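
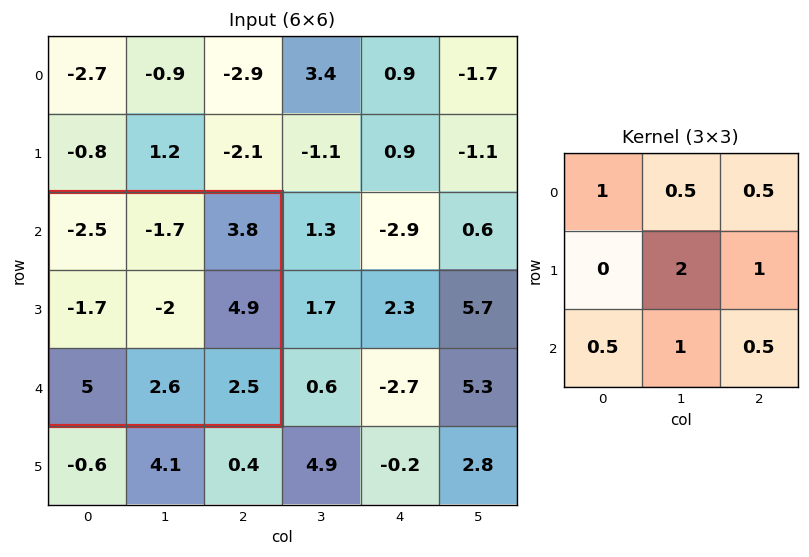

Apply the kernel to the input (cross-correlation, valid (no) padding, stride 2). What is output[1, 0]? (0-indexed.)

5.8

The receptive field on the input at this output position is [-2.5 -1.7 3.8 / -1.7 -2 4.9 / 5 2.6 2.5]. Elementwise product with the kernel and sum: -2.5·1 + -1.7·0.5 + 3.8·0.5 + -2·2 + 4.9·1 + 5·0.5 + 2.6·1 + 2.5·0.5.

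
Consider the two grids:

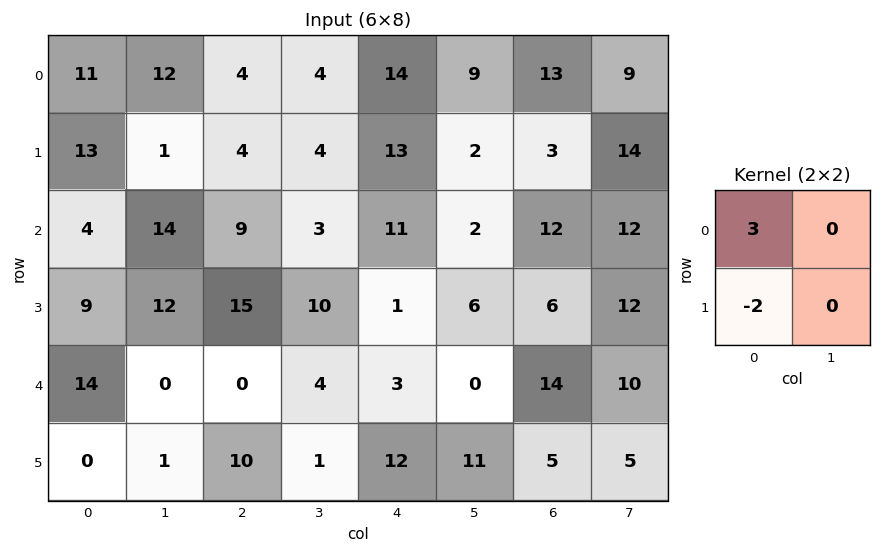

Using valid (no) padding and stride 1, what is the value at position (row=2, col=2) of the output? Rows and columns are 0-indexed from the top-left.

-3

The receptive field on the input at this output position is [9 3 / 15 10]. Elementwise product with the kernel and sum: 9·3 + 15·-2.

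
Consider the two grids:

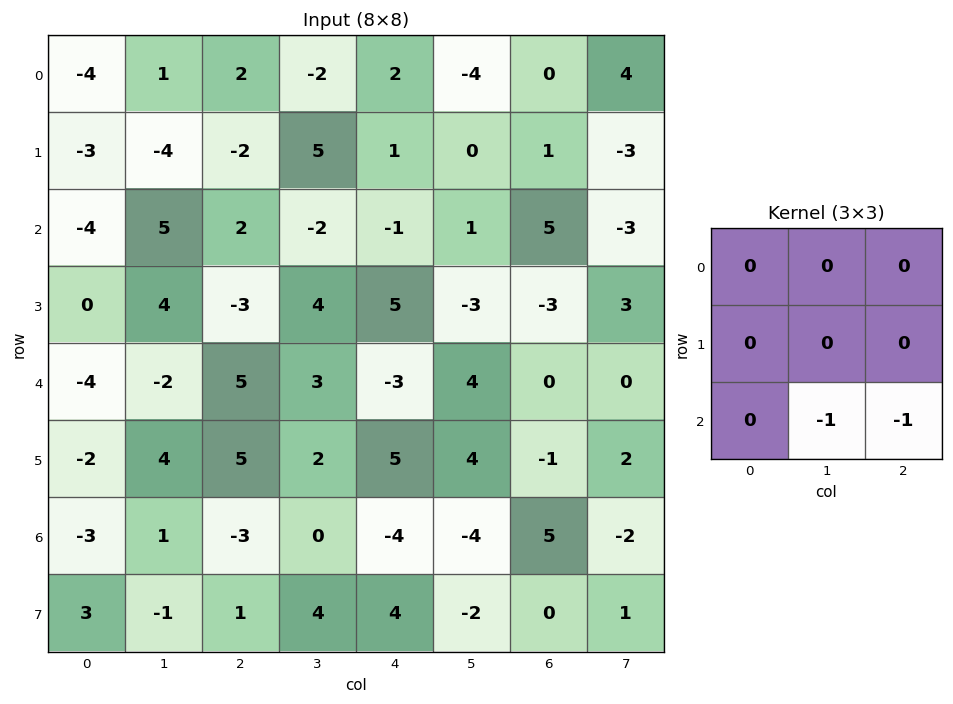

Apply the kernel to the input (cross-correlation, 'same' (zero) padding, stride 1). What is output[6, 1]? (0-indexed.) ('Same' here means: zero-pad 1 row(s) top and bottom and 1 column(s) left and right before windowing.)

The receptive field on the zero-padded input at this output position is [-2 4 5 / -3 1 -3 / 3 -1 1]. Elementwise product with the kernel and sum: -1·-1 + 1·-1.

0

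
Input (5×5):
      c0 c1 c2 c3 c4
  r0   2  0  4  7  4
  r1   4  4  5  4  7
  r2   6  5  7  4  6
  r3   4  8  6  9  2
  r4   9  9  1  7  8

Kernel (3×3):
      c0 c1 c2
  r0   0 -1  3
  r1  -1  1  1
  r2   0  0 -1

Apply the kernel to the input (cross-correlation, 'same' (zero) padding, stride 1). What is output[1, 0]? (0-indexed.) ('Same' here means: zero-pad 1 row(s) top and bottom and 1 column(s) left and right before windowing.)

1

The receptive field on the zero-padded input at this output position is [0 2 0 / 0 4 4 / 0 6 5]. Elementwise product with the kernel and sum: 2·-1 + 0·3 + 0·-1 + 4·1 + 4·1 + 5·-1.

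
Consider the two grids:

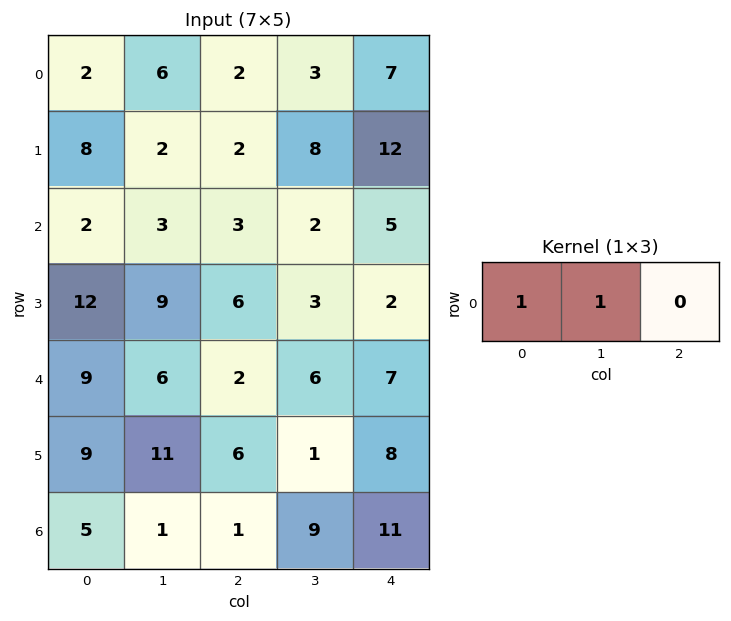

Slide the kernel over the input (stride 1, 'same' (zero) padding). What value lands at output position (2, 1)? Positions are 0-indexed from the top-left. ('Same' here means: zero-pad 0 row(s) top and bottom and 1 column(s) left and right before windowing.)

5

The receptive field on the zero-padded input at this output position is [2 3 3]. Elementwise product with the kernel and sum: 2·1 + 3·1.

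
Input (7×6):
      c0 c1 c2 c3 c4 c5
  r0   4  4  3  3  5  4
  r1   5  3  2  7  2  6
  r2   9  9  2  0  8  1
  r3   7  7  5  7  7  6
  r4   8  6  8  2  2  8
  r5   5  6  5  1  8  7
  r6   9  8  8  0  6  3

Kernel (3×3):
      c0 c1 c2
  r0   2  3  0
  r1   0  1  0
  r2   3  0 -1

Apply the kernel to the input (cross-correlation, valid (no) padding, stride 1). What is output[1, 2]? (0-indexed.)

33

The receptive field on the input at this output position is [2 7 2 / 2 0 8 / 5 7 7]. Elementwise product with the kernel and sum: 2·2 + 7·3 + 0·1 + 5·3 + 7·-1.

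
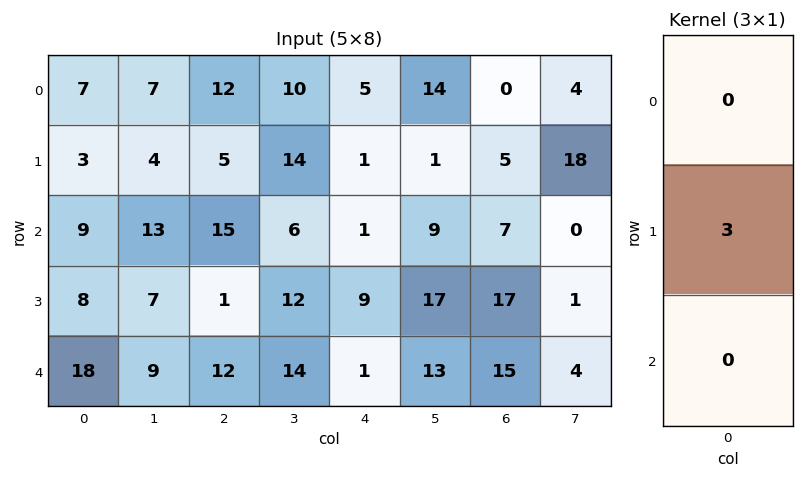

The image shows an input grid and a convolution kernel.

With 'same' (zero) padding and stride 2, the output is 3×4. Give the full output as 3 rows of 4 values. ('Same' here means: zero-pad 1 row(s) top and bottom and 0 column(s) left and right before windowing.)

21 36 15 0
27 45 3 21
54 36 3 45

Output[0,0]: The receptive field on the zero-padded input at this output position is [0 / 7 / 3]. Elementwise product with the kernel and sum: 7·3.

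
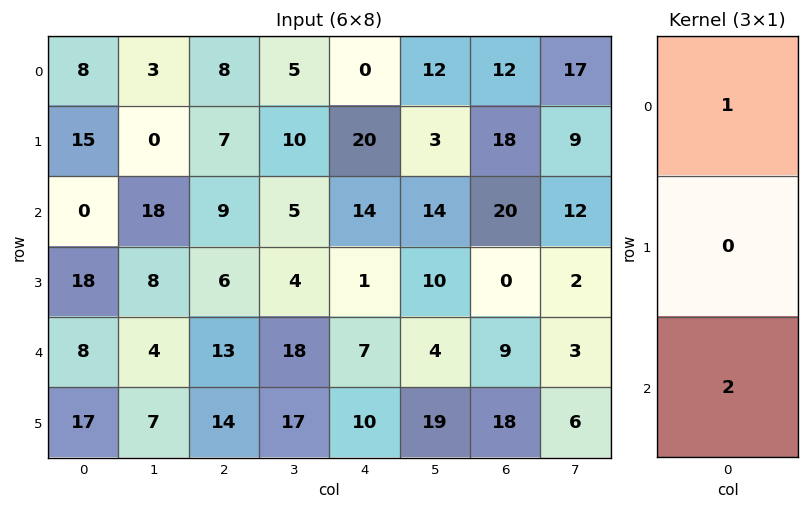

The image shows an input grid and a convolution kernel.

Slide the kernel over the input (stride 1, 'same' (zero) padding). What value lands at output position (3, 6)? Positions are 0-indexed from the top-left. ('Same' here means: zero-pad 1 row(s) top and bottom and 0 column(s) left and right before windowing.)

38

The receptive field on the zero-padded input at this output position is [20 / 0 / 9]. Elementwise product with the kernel and sum: 20·1 + 9·2.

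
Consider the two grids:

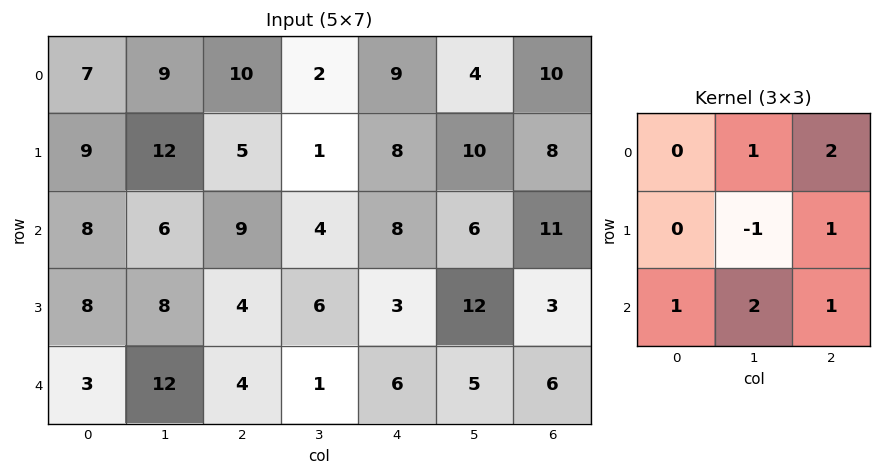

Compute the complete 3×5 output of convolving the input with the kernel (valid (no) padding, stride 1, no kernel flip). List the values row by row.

Output[0,0]: The receptive field on the input at this output position is [7 9 10 / 9 12 5 / 8 6 9]. Elementwise product with the kernel and sum: 9·1 + 10·2 + 12·-1 + 5·1 + 8·1 + 6·2 + 9·1.

51 38 52 45 53
53 24 40 50 61
51 40 29 47 41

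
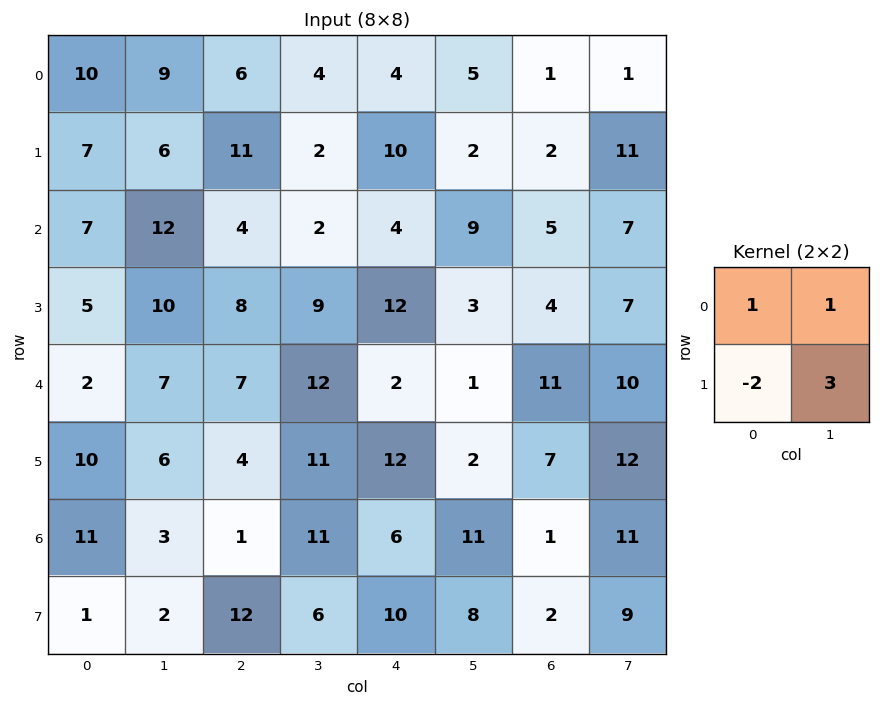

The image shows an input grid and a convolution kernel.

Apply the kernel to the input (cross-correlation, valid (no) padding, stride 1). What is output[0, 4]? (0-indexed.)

-5

The receptive field on the input at this output position is [4 5 / 10 2]. Elementwise product with the kernel and sum: 4·1 + 5·1 + 10·-2 + 2·3.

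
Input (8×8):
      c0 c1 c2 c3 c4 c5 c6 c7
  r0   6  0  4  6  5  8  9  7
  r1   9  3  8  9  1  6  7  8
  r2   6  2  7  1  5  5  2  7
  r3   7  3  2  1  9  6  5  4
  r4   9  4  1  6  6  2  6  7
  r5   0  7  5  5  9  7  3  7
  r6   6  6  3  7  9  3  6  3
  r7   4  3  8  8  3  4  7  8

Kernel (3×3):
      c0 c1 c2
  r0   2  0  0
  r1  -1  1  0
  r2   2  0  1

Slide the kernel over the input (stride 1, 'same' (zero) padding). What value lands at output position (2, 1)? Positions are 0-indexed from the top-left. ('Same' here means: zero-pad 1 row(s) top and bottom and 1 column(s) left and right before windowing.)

The receptive field on the zero-padded input at this output position is [9 3 8 / 6 2 7 / 7 3 2]. Elementwise product with the kernel and sum: 9·2 + 6·-1 + 2·1 + 7·2 + 2·1.

30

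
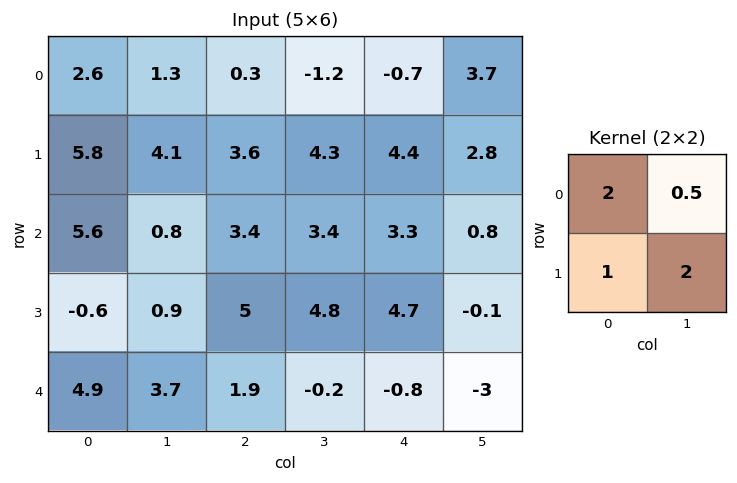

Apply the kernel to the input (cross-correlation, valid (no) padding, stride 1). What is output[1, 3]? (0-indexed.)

The receptive field on the input at this output position is [4.3 4.4 / 3.4 3.3]. Elementwise product with the kernel and sum: 4.3·2 + 4.4·0.5 + 3.4·1 + 3.3·2.

20.8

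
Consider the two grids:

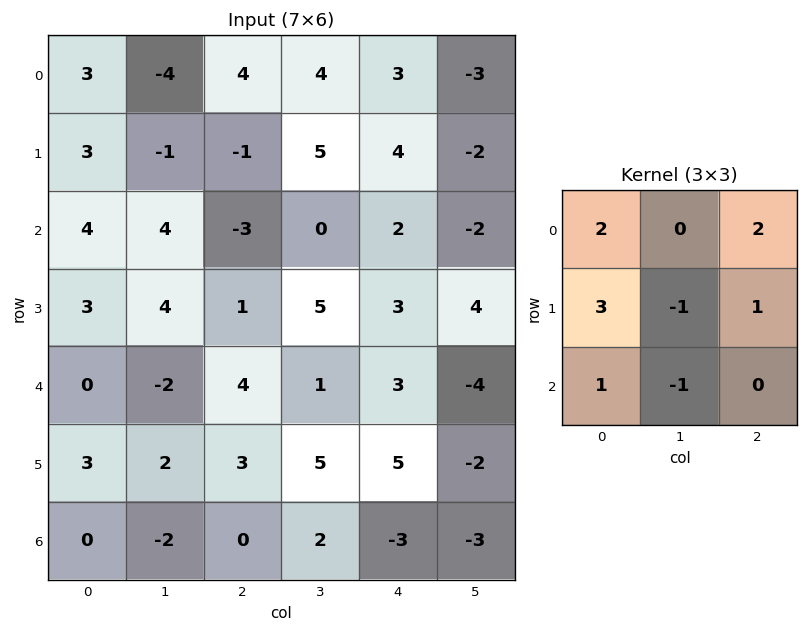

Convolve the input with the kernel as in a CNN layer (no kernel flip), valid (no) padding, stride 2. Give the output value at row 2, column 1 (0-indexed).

The receptive field on the input at this output position is [4 1 3 / 3 5 5 / 0 2 -3]. Elementwise product with the kernel and sum: 4·2 + 3·2 + 3·3 + 5·-1 + 5·1 + 0·1 + 2·-1.

21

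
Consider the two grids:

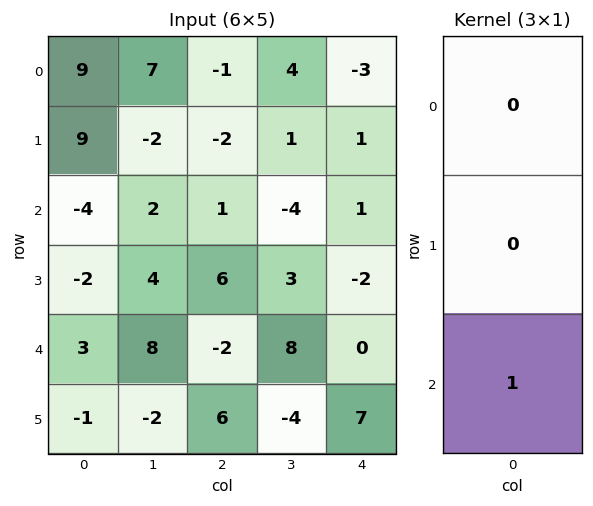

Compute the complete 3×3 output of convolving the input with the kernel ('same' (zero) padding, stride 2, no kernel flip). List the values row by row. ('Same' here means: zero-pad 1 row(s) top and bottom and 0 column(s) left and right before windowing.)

9 -2 1
-2 6 -2
-1 6 7

Output[0,0]: The receptive field on the zero-padded input at this output position is [0 / 9 / 9]. Elementwise product with the kernel and sum: 9·1.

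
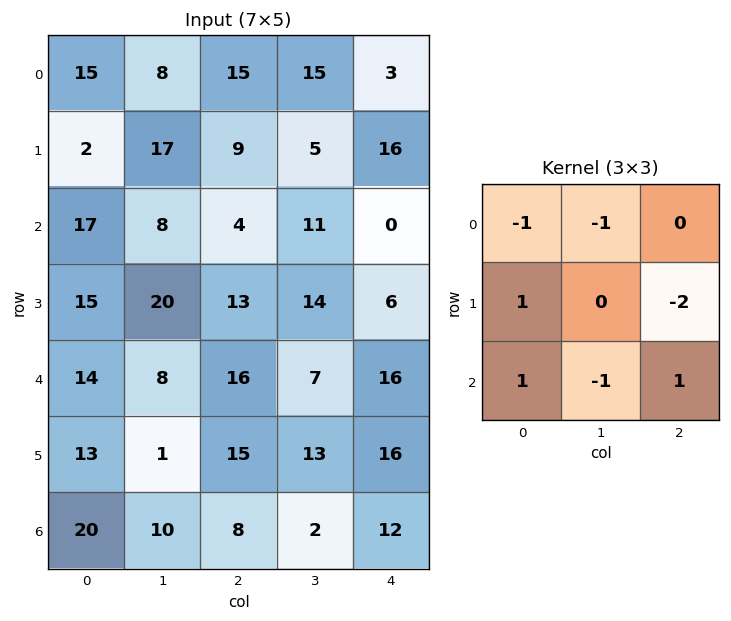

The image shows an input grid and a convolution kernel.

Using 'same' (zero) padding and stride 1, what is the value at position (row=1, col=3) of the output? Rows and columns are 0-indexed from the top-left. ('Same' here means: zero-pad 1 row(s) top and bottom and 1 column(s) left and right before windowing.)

-60

The receptive field on the zero-padded input at this output position is [15 15 3 / 9 5 16 / 4 11 0]. Elementwise product with the kernel and sum: 15·-1 + 15·-1 + 9·1 + 16·-2 + 4·1 + 11·-1 + 0·1.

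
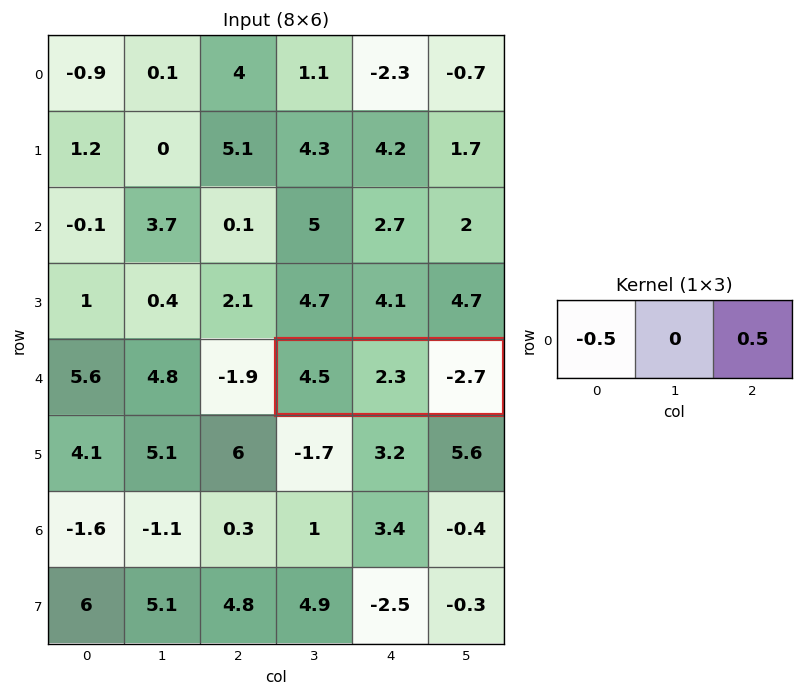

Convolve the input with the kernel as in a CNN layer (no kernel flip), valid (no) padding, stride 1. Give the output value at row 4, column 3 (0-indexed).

The receptive field on the input at this output position is [4.5 2.3 -2.7]. Elementwise product with the kernel and sum: 4.5·-0.5 + -2.7·0.5.

-3.6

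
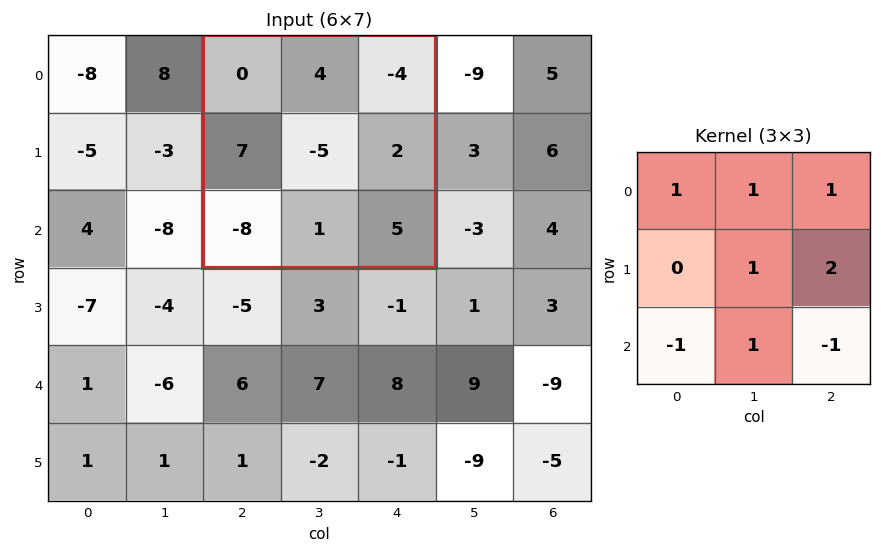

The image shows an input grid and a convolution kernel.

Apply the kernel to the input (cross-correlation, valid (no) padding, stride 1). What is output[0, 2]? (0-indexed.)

The receptive field on the input at this output position is [0 4 -4 / 7 -5 2 / -8 1 5]. Elementwise product with the kernel and sum: 0·1 + 4·1 + -4·1 + -5·1 + 2·2 + -8·-1 + 1·1 + 5·-1.

3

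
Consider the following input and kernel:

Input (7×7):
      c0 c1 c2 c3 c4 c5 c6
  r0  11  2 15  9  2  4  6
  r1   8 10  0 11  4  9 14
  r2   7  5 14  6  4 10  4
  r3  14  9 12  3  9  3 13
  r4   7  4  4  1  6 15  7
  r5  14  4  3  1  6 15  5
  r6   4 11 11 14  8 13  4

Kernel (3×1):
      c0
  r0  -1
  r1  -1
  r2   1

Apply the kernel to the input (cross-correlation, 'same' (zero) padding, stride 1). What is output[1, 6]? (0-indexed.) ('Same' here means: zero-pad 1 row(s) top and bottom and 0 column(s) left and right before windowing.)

The receptive field on the zero-padded input at this output position is [6 / 14 / 4]. Elementwise product with the kernel and sum: 6·-1 + 14·-1 + 4·1.

-16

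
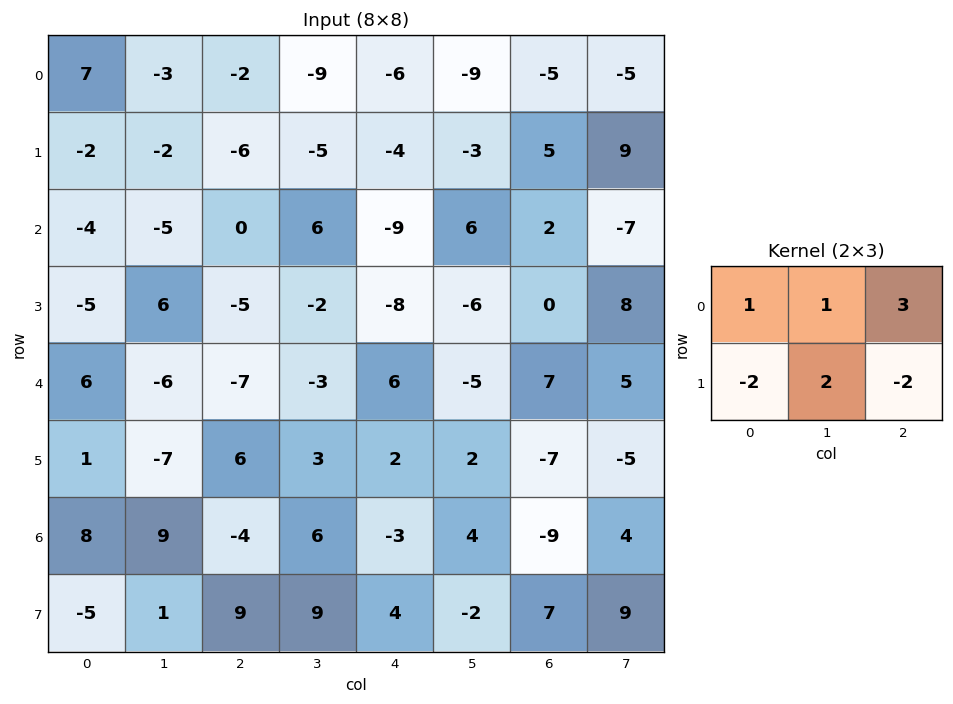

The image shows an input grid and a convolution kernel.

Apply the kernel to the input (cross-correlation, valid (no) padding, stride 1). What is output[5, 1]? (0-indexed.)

-30

The receptive field on the input at this output position is [-7 6 3 / 9 -4 6]. Elementwise product with the kernel and sum: -7·1 + 6·1 + 3·3 + 9·-2 + -4·2 + 6·-2.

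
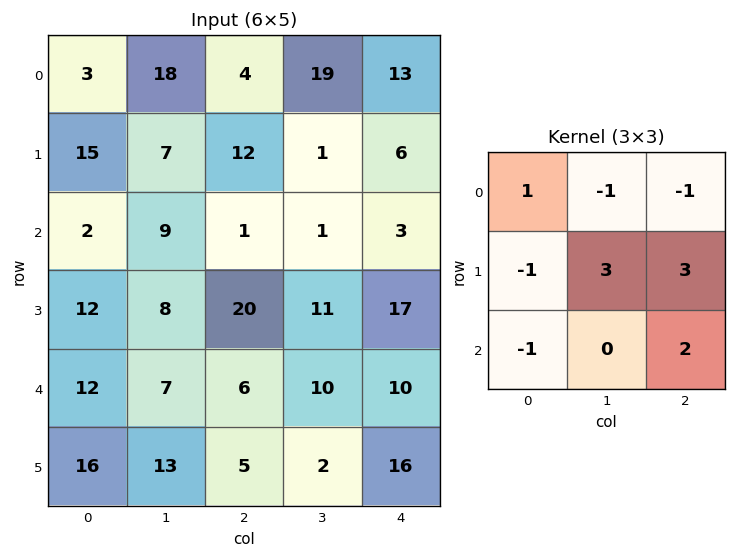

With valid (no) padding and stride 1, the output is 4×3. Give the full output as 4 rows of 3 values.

23 20 -14
52 5 30
64 105 75
5 9 73

Output[0,0]: The receptive field on the input at this output position is [3 18 4 / 15 7 12 / 2 9 1]. Elementwise product with the kernel and sum: 3·1 + 18·-1 + 4·-1 + 15·-1 + 7·3 + 12·3 + 2·-1 + 1·2.
Output[0,1]: The receptive field on the input at this output position is [18 4 19 / 7 12 1 / 9 1 1]. Elementwise product with the kernel and sum: 18·1 + 4·-1 + 19·-1 + 7·-1 + 12·3 + 1·3 + 9·-1 + 1·2.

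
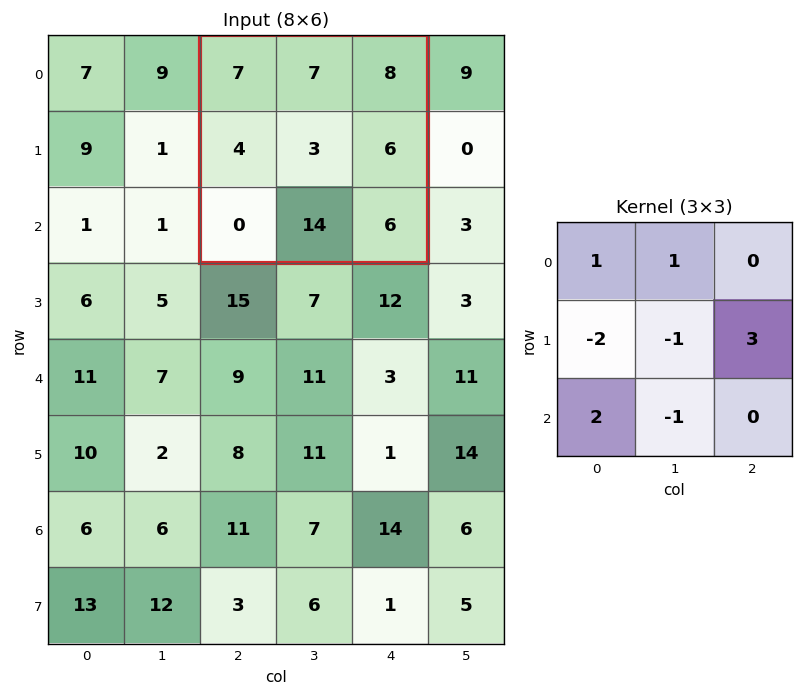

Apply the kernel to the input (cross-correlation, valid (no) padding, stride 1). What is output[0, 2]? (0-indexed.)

The receptive field on the input at this output position is [7 7 8 / 4 3 6 / 0 14 6]. Elementwise product with the kernel and sum: 7·1 + 7·1 + 4·-2 + 3·-1 + 6·3 + 0·2 + 14·-1.

7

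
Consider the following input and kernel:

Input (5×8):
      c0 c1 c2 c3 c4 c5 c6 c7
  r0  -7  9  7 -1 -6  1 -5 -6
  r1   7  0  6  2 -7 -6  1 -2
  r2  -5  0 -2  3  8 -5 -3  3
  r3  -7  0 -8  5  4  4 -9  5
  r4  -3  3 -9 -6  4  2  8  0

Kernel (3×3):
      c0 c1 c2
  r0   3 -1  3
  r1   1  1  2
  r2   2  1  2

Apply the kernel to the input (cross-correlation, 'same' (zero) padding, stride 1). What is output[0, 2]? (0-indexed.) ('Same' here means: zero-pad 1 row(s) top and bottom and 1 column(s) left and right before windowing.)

24

The receptive field on the zero-padded input at this output position is [0 0 0 / 9 7 -1 / 0 6 2]. Elementwise product with the kernel and sum: 0·3 + 0·-1 + 0·3 + 9·1 + 7·1 + -1·2 + 0·2 + 6·1 + 2·2.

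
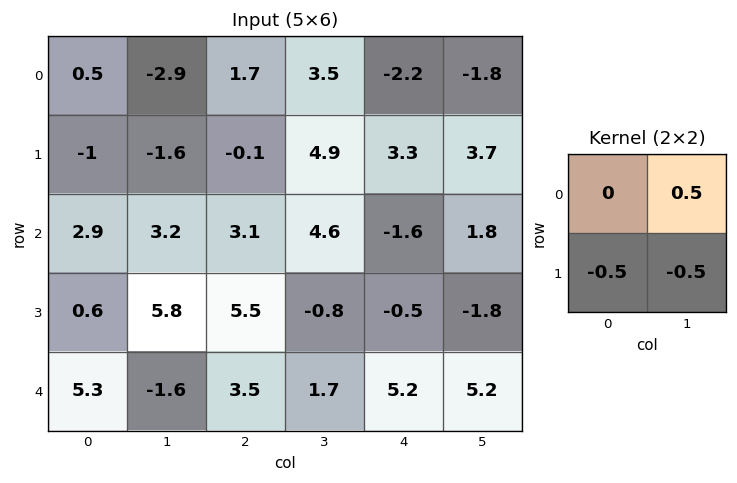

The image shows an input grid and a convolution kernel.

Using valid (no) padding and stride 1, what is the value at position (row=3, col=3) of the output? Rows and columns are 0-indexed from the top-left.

-3.7

The receptive field on the input at this output position is [-0.8 -0.5 / 1.7 5.2]. Elementwise product with the kernel and sum: -0.5·0.5 + 1.7·-0.5 + 5.2·-0.5.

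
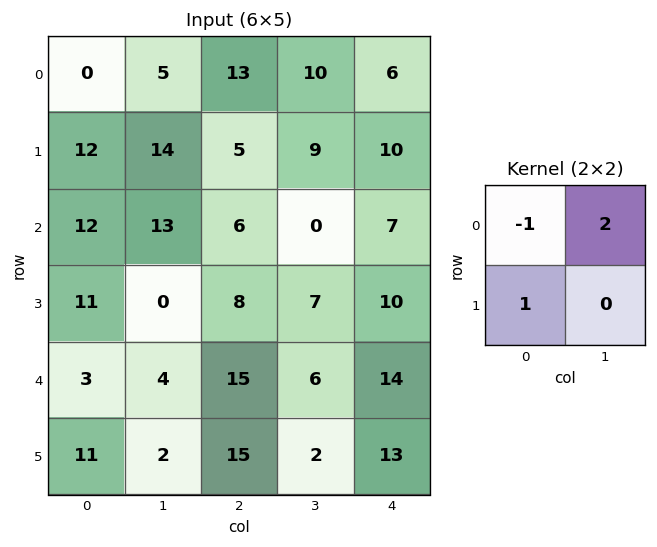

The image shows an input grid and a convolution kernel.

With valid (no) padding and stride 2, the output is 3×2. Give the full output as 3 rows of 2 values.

Output[0,0]: The receptive field on the input at this output position is [0 5 / 12 14]. Elementwise product with the kernel and sum: 0·-1 + 5·2 + 12·1.
Output[0,1]: The receptive field on the input at this output position is [13 10 / 5 9]. Elementwise product with the kernel and sum: 13·-1 + 10·2 + 5·1.

22 12
25 2
16 12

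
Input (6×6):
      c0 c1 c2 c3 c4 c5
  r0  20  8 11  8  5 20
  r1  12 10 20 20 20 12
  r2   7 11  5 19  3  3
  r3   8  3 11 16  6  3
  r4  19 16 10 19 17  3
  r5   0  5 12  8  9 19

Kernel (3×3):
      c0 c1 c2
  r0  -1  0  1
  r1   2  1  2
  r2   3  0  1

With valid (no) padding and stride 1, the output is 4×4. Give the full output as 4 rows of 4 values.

91 132 112 156
78 100 74 90
106 124 95 88
89 116 113 91

Output[0,0]: The receptive field on the input at this output position is [20 8 11 / 12 10 20 / 7 11 5]. Elementwise product with the kernel and sum: 20·-1 + 11·1 + 12·2 + 10·1 + 20·2 + 7·3 + 5·1.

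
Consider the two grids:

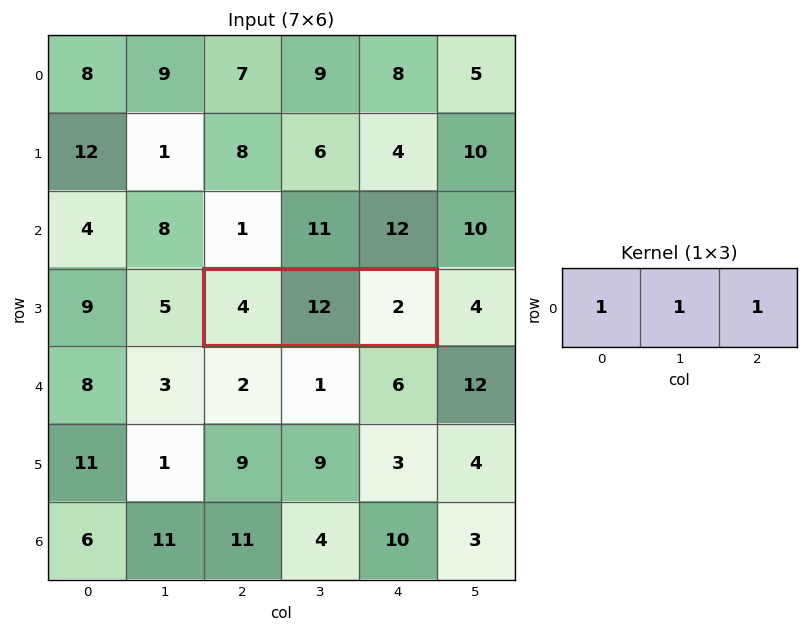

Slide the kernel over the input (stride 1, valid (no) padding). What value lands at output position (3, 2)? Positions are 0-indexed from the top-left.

The receptive field on the input at this output position is [4 12 2]. Elementwise product with the kernel and sum: 4·1 + 12·1 + 2·1.

18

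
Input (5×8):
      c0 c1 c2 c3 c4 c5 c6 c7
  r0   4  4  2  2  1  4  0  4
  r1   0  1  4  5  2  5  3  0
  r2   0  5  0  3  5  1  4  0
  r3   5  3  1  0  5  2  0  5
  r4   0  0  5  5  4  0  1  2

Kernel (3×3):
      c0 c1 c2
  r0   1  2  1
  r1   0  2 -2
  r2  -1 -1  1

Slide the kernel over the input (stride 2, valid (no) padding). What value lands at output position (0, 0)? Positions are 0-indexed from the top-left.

The receptive field on the input at this output position is [4 4 2 / 0 1 4 / 0 5 0]. Elementwise product with the kernel and sum: 4·1 + 4·2 + 2·1 + 1·2 + 4·-2 + 0·-1 + 5·-1 + 0·1.

3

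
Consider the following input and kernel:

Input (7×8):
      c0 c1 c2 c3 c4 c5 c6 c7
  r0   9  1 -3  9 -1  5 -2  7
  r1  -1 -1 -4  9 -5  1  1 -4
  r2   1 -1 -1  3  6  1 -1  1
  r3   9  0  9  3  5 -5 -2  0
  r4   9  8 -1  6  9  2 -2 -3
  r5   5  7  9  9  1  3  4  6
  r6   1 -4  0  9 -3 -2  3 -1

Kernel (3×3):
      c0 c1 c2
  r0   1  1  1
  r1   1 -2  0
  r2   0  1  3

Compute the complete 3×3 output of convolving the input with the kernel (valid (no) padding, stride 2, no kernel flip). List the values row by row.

Output[0,0]: The receptive field on the input at this output position is [9 1 -3 / -1 -1 -4 / 1 -1 -1]. Elementwise product with the kernel and sum: 9·1 + 1·1 + -3·1 + -1·1 + -1·-2 + -1·1 + -1·3.

4 4 -7
13 44 17
3 5 11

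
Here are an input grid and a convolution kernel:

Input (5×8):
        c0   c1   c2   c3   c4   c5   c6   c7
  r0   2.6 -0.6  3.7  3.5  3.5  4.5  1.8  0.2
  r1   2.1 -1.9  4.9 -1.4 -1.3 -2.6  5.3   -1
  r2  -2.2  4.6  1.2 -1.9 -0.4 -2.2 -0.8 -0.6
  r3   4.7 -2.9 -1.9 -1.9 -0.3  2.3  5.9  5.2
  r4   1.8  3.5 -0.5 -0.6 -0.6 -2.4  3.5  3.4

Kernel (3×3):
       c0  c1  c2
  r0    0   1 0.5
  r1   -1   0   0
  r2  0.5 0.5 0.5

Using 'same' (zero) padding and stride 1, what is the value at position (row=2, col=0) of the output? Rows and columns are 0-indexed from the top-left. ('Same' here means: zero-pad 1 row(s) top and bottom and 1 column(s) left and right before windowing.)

The receptive field on the zero-padded input at this output position is [0 2.1 -1.9 / 0 -2.2 4.6 / 0 4.7 -2.9]. Elementwise product with the kernel and sum: 2.1·1 + -1.9·0.5 + 0·-1 + 0·0.5 + 4.7·0.5 + -2.9·0.5.

2.05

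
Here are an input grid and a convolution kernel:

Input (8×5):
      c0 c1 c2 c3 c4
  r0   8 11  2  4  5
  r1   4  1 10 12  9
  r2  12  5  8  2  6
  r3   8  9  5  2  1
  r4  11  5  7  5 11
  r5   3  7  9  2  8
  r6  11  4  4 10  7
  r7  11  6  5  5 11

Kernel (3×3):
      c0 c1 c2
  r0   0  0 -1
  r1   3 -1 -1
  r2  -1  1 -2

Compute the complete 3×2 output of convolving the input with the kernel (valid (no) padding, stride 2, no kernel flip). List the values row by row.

Output[0,0]: The receptive field on the input at this output position is [8 11 2 / 4 1 10 / 12 5 8]. Elementwise product with the kernel and sum: 2·-1 + 4·3 + 1·-1 + 10·-1 + 12·-1 + 5·1 + 8·-2.
Output[0,1]: The receptive field on the input at this output position is [2 4 5 / 10 12 9 / 8 2 6]. Elementwise product with the kernel and sum: 5·-1 + 10·3 + 12·-1 + 9·-1 + 8·-1 + 2·1 + 6·-2.

-24 -14
-18 -18
-29 -2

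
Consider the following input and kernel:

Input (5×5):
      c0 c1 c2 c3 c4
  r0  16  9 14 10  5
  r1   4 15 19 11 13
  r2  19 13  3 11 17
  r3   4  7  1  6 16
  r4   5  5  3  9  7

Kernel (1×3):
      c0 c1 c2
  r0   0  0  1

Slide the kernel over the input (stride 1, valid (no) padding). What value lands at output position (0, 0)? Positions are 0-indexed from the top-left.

The receptive field on the input at this output position is [16 9 14]. Elementwise product with the kernel and sum: 14·1.

14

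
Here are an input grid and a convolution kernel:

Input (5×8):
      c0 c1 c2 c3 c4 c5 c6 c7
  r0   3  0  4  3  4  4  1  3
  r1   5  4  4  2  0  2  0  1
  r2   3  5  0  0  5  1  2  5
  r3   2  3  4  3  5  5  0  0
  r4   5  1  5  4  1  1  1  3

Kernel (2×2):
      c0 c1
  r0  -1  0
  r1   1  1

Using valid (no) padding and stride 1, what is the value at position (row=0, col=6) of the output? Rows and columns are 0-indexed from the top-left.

0

The receptive field on the input at this output position is [1 3 / 0 1]. Elementwise product with the kernel and sum: 1·-1 + 0·1 + 1·1.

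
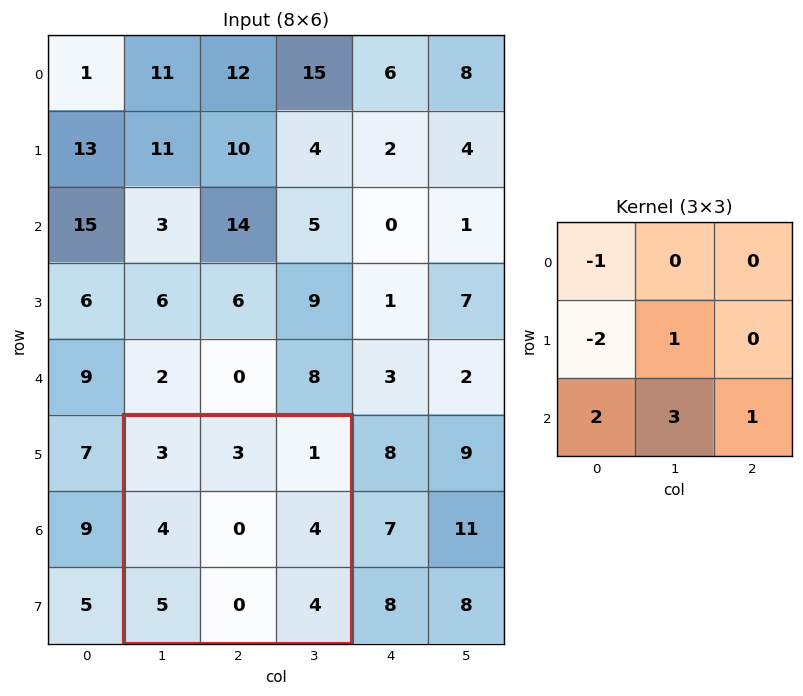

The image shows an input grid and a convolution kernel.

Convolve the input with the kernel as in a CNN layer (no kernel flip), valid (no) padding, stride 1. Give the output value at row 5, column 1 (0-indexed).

The receptive field on the input at this output position is [3 3 1 / 4 0 4 / 5 0 4]. Elementwise product with the kernel and sum: 3·-1 + 4·-2 + 0·1 + 5·2 + 0·3 + 4·1.

3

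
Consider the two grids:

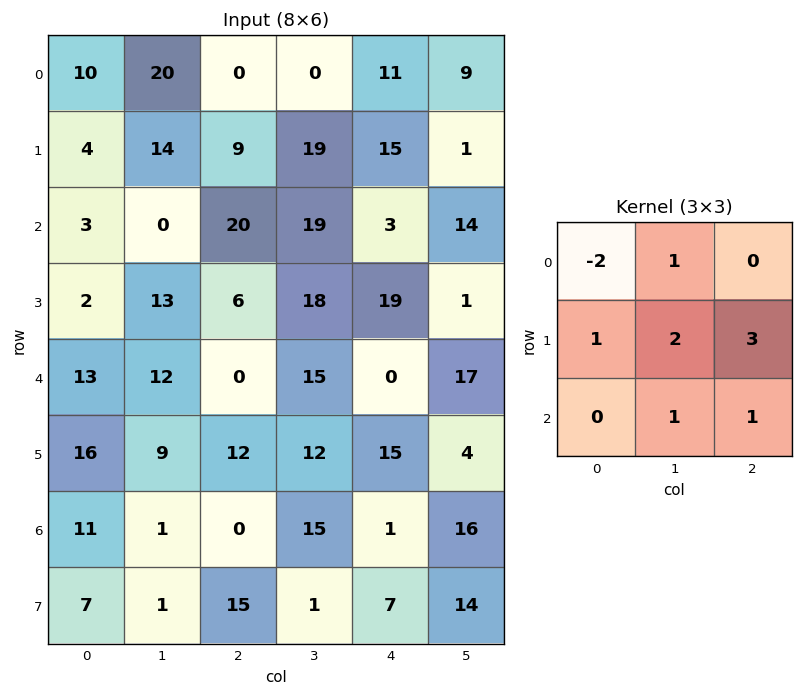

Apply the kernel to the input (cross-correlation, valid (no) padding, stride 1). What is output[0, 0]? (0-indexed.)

The receptive field on the input at this output position is [10 20 0 / 4 14 9 / 3 0 20]. Elementwise product with the kernel and sum: 10·-2 + 20·1 + 4·1 + 14·2 + 9·3 + 0·1 + 20·1.

79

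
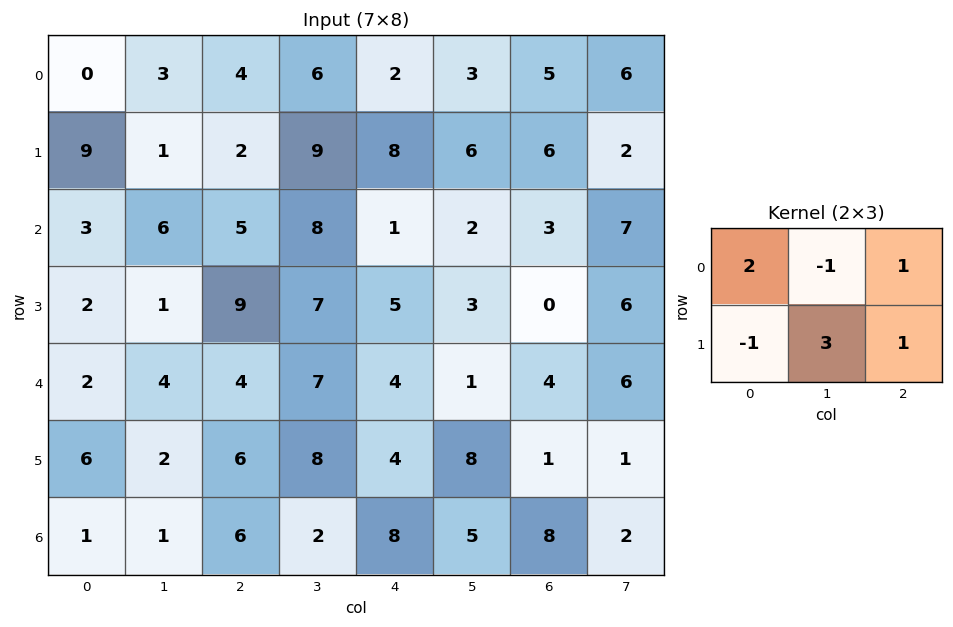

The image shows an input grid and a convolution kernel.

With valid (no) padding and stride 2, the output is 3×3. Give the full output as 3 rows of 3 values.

-3 37 22
15 20 7
10 27 32

Output[0,0]: The receptive field on the input at this output position is [0 3 4 / 9 1 2]. Elementwise product with the kernel and sum: 0·2 + 3·-1 + 4·1 + 9·-1 + 1·3 + 2·1.
Output[0,1]: The receptive field on the input at this output position is [4 6 2 / 2 9 8]. Elementwise product with the kernel and sum: 4·2 + 6·-1 + 2·1 + 2·-1 + 9·3 + 8·1.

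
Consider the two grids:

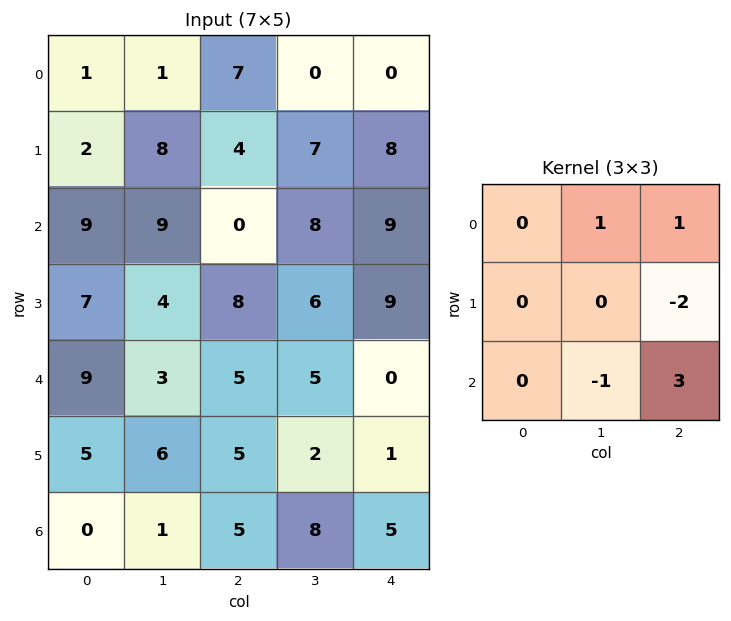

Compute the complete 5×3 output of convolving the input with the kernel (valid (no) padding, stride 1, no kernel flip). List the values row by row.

-9 17 3
32 5 18
5 6 -6
11 5 16
12 25 10

Output[0,0]: The receptive field on the input at this output position is [1 1 7 / 2 8 4 / 9 9 0]. Elementwise product with the kernel and sum: 1·1 + 7·1 + 4·-2 + 9·-1 + 0·3.
Output[0,1]: The receptive field on the input at this output position is [1 7 0 / 8 4 7 / 9 0 8]. Elementwise product with the kernel and sum: 7·1 + 0·1 + 7·-2 + 0·-1 + 8·3.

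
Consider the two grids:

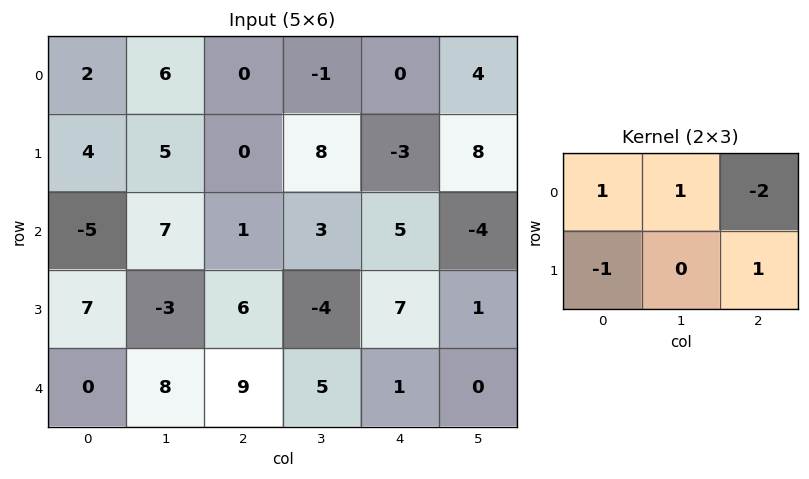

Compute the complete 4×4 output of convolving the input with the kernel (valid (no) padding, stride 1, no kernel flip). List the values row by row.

4 11 -4 -9
15 -15 18 -18
-1 1 -5 21
1 8 -20 -4

Output[0,0]: The receptive field on the input at this output position is [2 6 0 / 4 5 0]. Elementwise product with the kernel and sum: 2·1 + 6·1 + 0·-2 + 4·-1 + 0·1.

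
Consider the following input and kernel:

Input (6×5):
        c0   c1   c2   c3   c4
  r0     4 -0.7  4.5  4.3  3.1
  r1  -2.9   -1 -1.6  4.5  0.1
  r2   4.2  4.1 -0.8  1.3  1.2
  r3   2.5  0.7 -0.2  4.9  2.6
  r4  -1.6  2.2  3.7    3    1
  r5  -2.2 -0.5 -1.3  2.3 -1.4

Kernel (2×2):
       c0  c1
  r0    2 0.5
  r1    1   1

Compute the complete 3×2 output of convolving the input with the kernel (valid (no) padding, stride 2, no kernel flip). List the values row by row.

3.75 14.05
13.65 3.75
-4.8 9.9

Output[0,0]: The receptive field on the input at this output position is [4 -0.7 / -2.9 -1]. Elementwise product with the kernel and sum: 4·2 + -0.7·0.5 + -2.9·1 + -1·1.
Output[0,1]: The receptive field on the input at this output position is [4.5 4.3 / -1.6 4.5]. Elementwise product with the kernel and sum: 4.5·2 + 4.3·0.5 + -1.6·1 + 4.5·1.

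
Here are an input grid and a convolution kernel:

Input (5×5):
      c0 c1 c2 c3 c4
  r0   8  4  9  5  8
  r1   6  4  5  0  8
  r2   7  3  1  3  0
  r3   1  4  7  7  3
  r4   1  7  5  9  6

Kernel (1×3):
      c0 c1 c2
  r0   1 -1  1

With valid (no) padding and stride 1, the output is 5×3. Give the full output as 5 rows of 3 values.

Output[0,0]: The receptive field on the input at this output position is [8 4 9]. Elementwise product with the kernel and sum: 8·1 + 4·-1 + 9·1.

13 0 12
7 -1 13
5 5 -2
4 4 3
-1 11 2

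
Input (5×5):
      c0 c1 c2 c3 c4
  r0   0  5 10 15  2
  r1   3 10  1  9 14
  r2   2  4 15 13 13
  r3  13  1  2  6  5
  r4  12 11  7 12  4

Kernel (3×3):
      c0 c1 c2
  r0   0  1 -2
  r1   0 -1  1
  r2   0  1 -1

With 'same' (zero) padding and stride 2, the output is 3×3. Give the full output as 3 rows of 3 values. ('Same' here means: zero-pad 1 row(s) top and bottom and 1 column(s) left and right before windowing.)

Output[0,0]: The receptive field on the zero-padded input at this output position is [0 0 0 / 0 0 5 / 0 3 10]. Elementwise product with the kernel and sum: 0·1 + 0·-2 + 0·-1 + 5·1 + 3·1 + 10·-1.
Output[0,1]: The receptive field on the zero-padded input at this output position is [0 0 0 / 5 10 15 / 10 1 9]. Elementwise product with the kernel and sum: 0·1 + 0·-2 + 10·-1 + 15·1 + 1·1 + 9·-1.

-2 -3 12
-3 -23 6
10 -5 1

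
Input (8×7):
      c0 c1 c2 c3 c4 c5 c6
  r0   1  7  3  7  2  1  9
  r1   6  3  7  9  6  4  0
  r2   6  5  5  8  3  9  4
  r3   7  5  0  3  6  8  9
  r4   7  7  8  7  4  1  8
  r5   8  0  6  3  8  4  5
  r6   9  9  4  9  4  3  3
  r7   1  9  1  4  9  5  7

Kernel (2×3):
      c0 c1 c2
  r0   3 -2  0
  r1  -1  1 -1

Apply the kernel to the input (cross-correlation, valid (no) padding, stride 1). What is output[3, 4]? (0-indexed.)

-9

The receptive field on the input at this output position is [6 8 9 / 4 1 8]. Elementwise product with the kernel and sum: 6·3 + 8·-2 + 4·-1 + 1·1 + 8·-1.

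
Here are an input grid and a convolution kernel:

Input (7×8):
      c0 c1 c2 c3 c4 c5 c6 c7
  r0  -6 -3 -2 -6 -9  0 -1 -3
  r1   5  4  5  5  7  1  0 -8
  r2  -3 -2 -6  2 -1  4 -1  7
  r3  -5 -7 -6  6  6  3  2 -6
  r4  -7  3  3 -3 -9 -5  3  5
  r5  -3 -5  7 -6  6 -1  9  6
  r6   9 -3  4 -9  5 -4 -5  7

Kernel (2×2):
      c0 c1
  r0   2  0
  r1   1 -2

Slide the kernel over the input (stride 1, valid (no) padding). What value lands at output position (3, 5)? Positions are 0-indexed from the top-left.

The receptive field on the input at this output position is [3 2 / -5 3]. Elementwise product with the kernel and sum: 3·2 + -5·1 + 3·-2.

-5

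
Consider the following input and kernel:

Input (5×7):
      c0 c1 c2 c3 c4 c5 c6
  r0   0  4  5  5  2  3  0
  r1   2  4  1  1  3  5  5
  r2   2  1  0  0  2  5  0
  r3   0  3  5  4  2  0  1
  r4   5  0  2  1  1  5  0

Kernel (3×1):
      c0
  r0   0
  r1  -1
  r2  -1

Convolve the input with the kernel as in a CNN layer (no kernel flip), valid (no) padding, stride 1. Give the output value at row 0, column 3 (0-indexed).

The receptive field on the input at this output position is [5 / 1 / 0]. Elementwise product with the kernel and sum: 1·-1 + 0·-1.

-1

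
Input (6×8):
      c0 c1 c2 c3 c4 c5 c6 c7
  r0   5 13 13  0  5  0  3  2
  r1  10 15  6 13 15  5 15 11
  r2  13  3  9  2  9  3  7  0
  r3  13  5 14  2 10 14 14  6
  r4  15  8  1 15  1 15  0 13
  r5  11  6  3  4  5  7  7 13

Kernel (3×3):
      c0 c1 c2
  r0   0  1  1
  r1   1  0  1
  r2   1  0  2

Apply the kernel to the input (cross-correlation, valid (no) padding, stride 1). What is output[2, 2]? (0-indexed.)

The receptive field on the input at this output position is [9 2 9 / 14 2 10 / 1 15 1]. Elementwise product with the kernel and sum: 2·1 + 9·1 + 14·1 + 10·1 + 1·1 + 1·2.

38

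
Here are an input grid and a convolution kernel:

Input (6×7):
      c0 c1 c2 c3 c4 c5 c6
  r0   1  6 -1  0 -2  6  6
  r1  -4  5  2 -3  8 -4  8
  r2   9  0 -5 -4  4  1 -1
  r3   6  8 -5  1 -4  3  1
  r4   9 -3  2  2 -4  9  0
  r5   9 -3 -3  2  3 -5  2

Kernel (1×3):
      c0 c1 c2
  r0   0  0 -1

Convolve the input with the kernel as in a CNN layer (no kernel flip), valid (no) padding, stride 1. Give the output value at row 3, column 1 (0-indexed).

-1

The receptive field on the input at this output position is [8 -5 1]. Elementwise product with the kernel and sum: 1·-1.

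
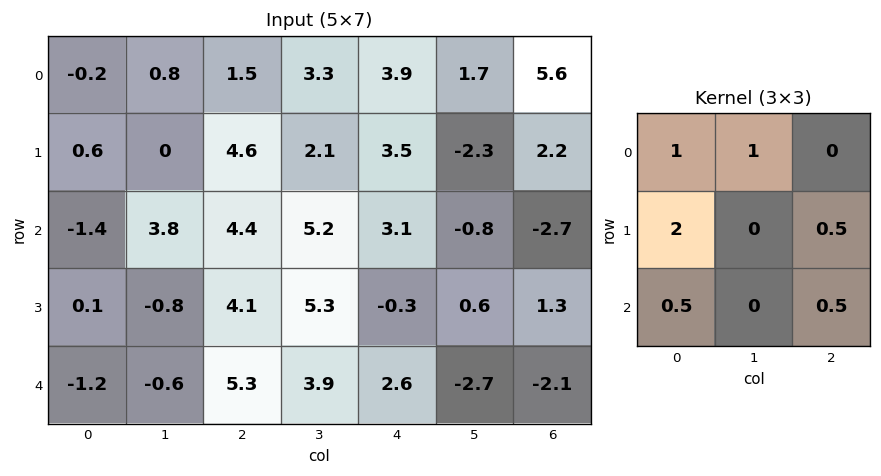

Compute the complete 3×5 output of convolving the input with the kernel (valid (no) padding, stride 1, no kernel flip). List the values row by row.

5.6 7.85 19.5 12.45 13.9
2.1 17.05 18.95 18.55 6.55
6.7 10.9 21.6 19.8 2.6

Output[0,0]: The receptive field on the input at this output position is [-0.2 0.8 1.5 / 0.6 0 4.6 / -1.4 3.8 4.4]. Elementwise product with the kernel and sum: -0.2·1 + 0.8·1 + 0.6·2 + 4.6·0.5 + -1.4·0.5 + 4.4·0.5.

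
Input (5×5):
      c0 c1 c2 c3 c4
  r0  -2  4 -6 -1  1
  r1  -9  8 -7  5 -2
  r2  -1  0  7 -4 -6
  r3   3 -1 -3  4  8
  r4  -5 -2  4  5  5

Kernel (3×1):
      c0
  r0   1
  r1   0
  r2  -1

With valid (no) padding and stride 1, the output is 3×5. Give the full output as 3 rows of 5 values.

-1 4 -13 3 7
-12 9 -4 1 -10
4 2 3 -9 -11

Output[0,0]: The receptive field on the input at this output position is [-2 / -9 / -1]. Elementwise product with the kernel and sum: -2·1 + -1·-1.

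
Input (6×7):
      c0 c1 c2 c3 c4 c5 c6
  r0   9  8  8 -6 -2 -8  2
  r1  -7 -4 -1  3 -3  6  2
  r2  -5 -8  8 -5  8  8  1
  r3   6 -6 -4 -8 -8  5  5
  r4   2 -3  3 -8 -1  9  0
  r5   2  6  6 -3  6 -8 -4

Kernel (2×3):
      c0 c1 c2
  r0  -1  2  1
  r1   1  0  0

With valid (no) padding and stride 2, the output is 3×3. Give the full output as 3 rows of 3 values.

Output[0,0]: The receptive field on the input at this output position is [9 8 8 / -7 -4 -1]. Elementwise product with the kernel and sum: 9·-1 + 8·2 + 8·1 + -7·1.
Output[0,1]: The receptive field on the input at this output position is [8 -6 -2 / -1 3 -3]. Elementwise product with the kernel and sum: 8·-1 + -6·2 + -2·1 + -1·1.

8 -23 -15
3 -14 1
-3 -14 25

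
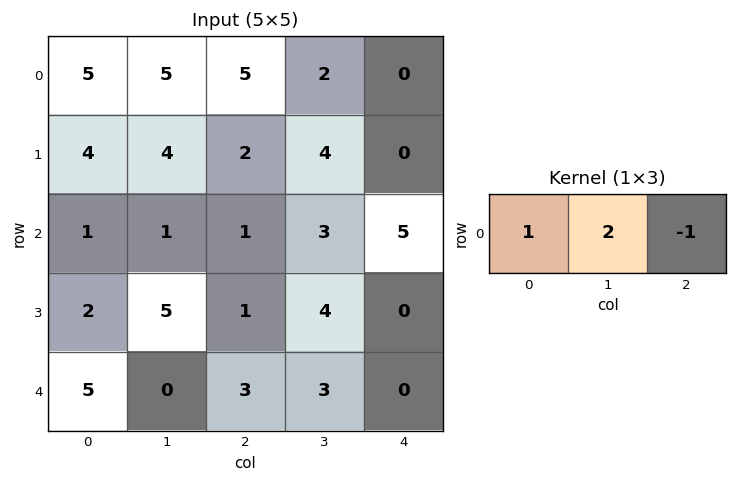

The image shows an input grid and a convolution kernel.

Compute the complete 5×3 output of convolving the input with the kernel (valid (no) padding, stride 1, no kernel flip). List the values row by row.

Output[0,0]: The receptive field on the input at this output position is [5 5 5]. Elementwise product with the kernel and sum: 5·1 + 5·2 + 5·-1.

10 13 9
10 4 10
2 0 2
11 3 9
2 3 9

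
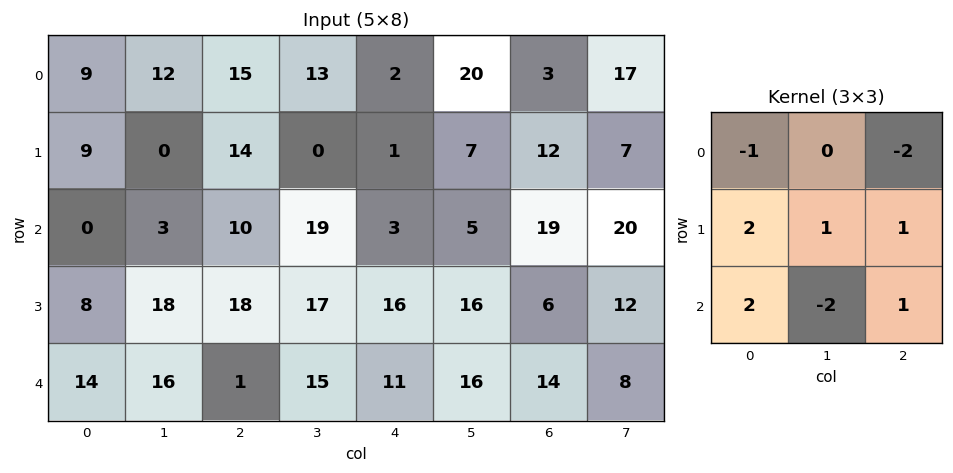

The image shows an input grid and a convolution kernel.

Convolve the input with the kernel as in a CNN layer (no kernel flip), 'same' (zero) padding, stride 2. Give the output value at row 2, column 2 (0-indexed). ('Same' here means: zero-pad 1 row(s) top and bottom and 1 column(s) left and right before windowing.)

8

The receptive field on the zero-padded input at this output position is [17 16 16 / 15 11 16 / 0 0 0]. Elementwise product with the kernel and sum: 17·-1 + 16·-2 + 15·2 + 11·1 + 16·1 + 0·2 + 0·-2 + 0·1.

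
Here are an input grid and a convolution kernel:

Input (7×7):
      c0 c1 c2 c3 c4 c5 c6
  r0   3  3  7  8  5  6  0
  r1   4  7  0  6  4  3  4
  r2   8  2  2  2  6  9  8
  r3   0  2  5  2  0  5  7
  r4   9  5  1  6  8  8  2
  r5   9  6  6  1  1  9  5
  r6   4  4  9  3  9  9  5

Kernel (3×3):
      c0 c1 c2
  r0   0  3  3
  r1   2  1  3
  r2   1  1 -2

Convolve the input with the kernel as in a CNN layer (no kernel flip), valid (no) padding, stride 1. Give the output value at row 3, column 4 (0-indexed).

66

The receptive field on the input at this output position is [0 5 7 / 8 8 2 / 1 9 5]. Elementwise product with the kernel and sum: 5·3 + 7·3 + 8·2 + 8·1 + 2·3 + 1·1 + 9·1 + 5·-2.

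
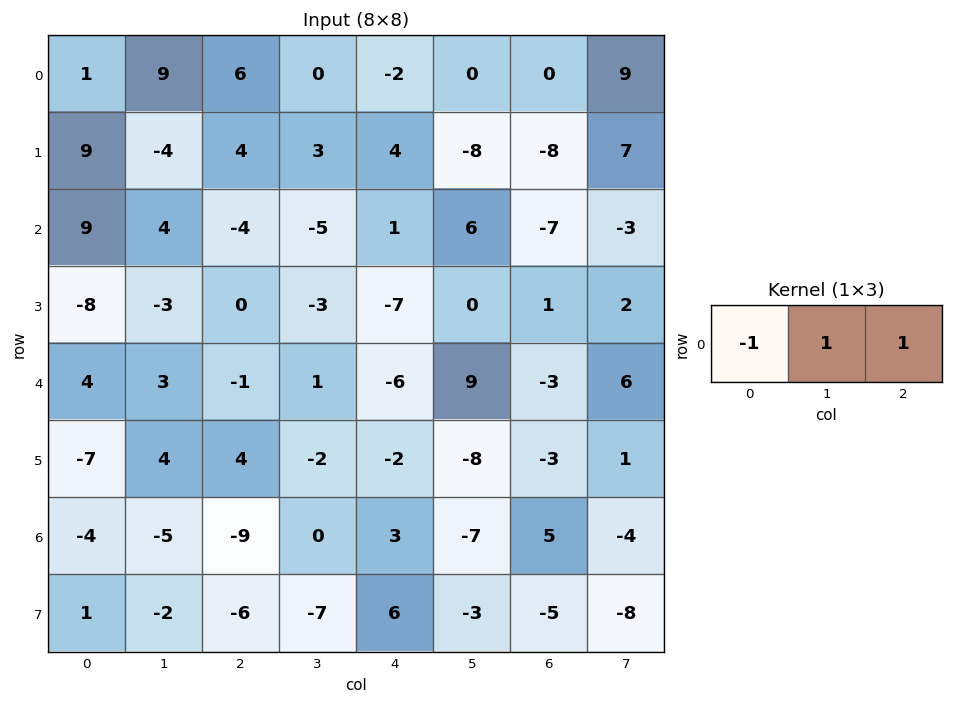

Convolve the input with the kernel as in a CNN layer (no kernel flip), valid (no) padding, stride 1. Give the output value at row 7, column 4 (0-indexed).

-14

The receptive field on the input at this output position is [6 -3 -5]. Elementwise product with the kernel and sum: 6·-1 + -3·1 + -5·1.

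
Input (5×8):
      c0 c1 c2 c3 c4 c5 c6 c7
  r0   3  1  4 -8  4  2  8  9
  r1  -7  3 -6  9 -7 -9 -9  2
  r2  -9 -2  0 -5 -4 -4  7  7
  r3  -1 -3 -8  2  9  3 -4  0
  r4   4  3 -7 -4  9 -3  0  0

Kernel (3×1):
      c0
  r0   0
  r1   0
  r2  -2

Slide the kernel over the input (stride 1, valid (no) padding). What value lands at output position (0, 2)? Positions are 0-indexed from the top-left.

0

The receptive field on the input at this output position is [4 / -6 / 0]. Elementwise product with the kernel and sum: 0·-2.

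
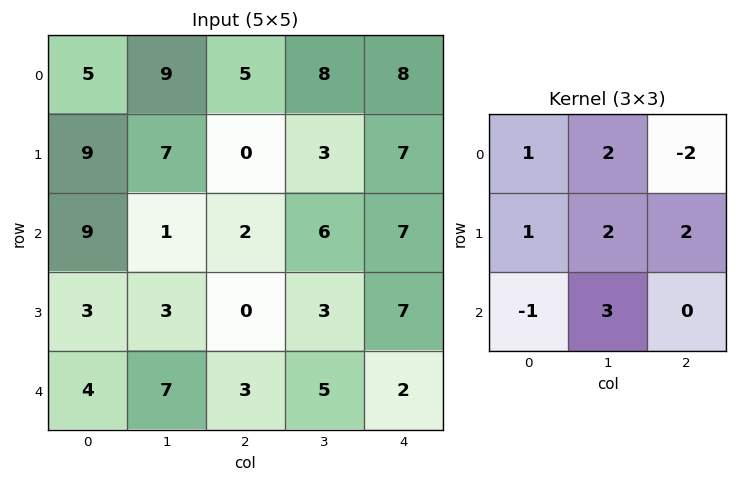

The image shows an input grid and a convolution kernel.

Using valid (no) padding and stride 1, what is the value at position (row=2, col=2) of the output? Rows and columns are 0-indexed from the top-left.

32

The receptive field on the input at this output position is [2 6 7 / 0 3 7 / 3 5 2]. Elementwise product with the kernel and sum: 2·1 + 6·2 + 7·-2 + 0·1 + 3·2 + 7·2 + 3·-1 + 5·3.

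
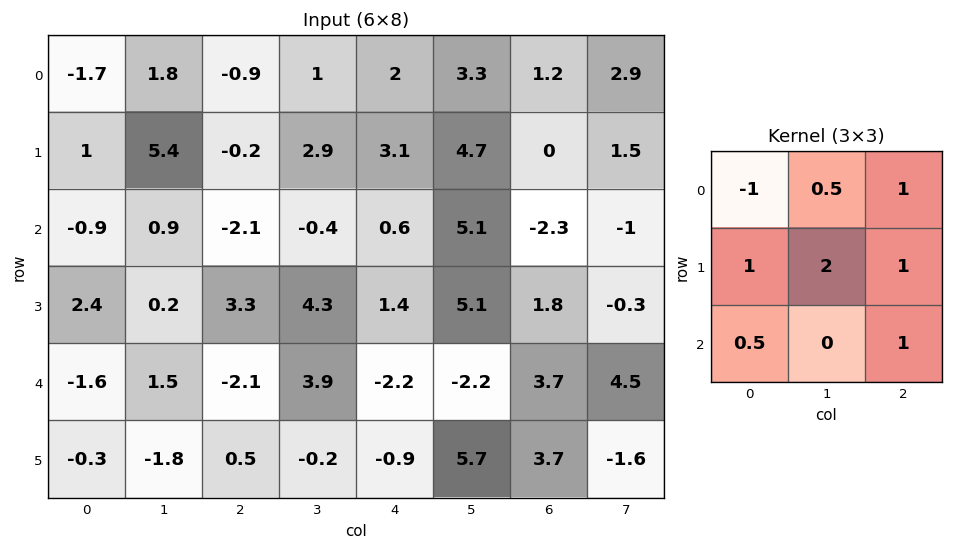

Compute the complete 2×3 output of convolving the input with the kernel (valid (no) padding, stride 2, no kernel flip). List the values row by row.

10.75 11.65 11.35
2.45 12.55 15.65

Output[0,0]: The receptive field on the input at this output position is [-1.7 1.8 -0.9 / 1 5.4 -0.2 / -0.9 0.9 -2.1]. Elementwise product with the kernel and sum: -1.7·-1 + 1.8·0.5 + -0.9·1 + 1·1 + 5.4·2 + -0.2·1 + -0.9·0.5 + -2.1·1.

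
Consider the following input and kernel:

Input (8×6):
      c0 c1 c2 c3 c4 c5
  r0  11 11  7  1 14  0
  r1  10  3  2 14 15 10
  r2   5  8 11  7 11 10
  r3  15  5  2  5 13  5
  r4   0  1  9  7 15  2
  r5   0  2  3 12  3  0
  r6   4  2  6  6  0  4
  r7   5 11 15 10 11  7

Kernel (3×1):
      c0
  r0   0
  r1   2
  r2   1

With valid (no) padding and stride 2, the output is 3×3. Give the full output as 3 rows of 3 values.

25 15 41
30 13 41
4 12 6

Output[0,0]: The receptive field on the input at this output position is [11 / 10 / 5]. Elementwise product with the kernel and sum: 10·2 + 5·1.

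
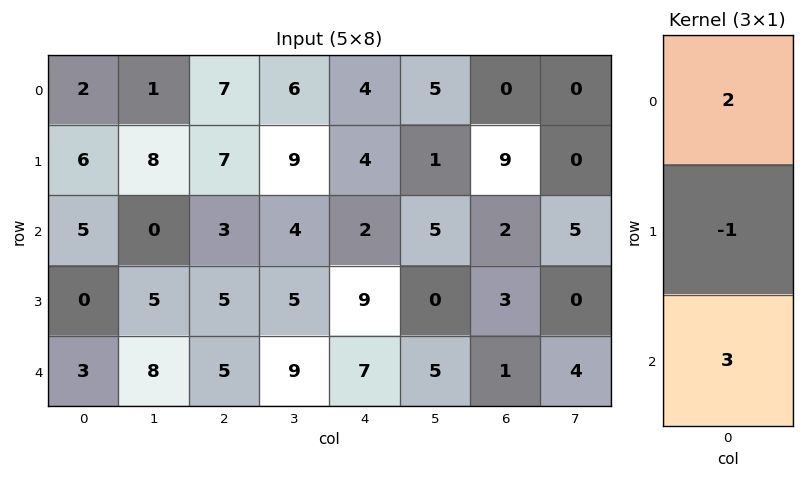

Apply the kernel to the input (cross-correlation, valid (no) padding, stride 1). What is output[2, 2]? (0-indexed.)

16

The receptive field on the input at this output position is [3 / 5 / 5]. Elementwise product with the kernel and sum: 3·2 + 5·-1 + 5·3.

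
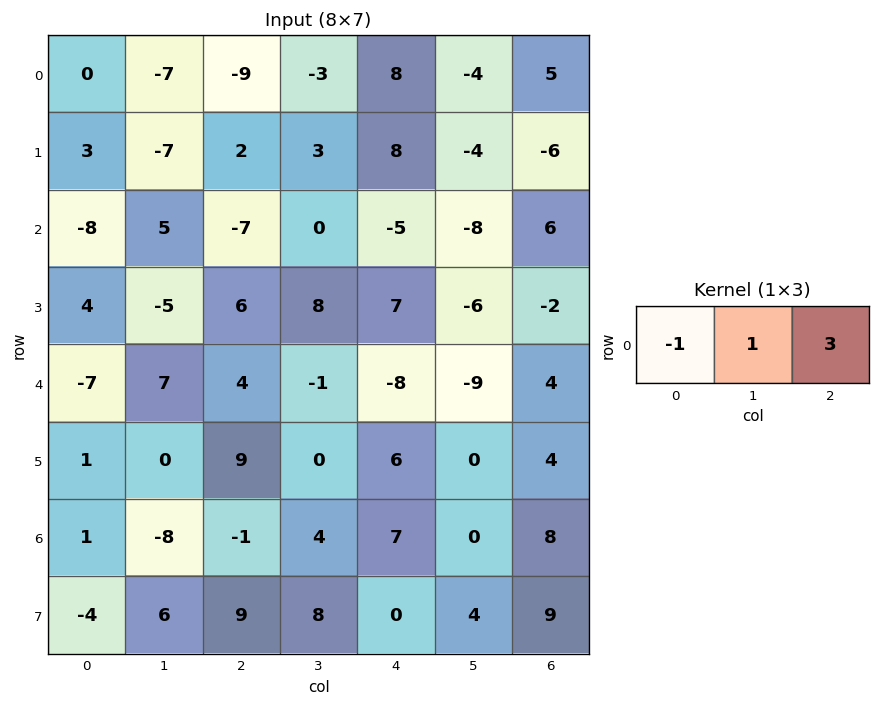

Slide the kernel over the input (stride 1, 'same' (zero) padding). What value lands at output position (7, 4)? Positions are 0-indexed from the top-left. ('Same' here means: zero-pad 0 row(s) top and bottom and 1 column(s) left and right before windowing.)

4

The receptive field on the zero-padded input at this output position is [8 0 4]. Elementwise product with the kernel and sum: 8·-1 + 0·1 + 4·3.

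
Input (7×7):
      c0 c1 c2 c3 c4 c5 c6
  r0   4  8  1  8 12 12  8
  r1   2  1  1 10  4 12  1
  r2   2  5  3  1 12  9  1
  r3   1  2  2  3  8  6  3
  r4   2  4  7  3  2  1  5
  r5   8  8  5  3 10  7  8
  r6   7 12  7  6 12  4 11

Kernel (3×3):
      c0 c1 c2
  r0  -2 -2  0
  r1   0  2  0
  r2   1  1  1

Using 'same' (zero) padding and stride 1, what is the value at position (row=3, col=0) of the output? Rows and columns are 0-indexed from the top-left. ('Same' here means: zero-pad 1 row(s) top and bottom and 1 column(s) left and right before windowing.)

The receptive field on the zero-padded input at this output position is [0 2 5 / 0 1 2 / 0 2 4]. Elementwise product with the kernel and sum: 0·-2 + 2·-2 + 1·2 + 0·1 + 2·1 + 4·1.

4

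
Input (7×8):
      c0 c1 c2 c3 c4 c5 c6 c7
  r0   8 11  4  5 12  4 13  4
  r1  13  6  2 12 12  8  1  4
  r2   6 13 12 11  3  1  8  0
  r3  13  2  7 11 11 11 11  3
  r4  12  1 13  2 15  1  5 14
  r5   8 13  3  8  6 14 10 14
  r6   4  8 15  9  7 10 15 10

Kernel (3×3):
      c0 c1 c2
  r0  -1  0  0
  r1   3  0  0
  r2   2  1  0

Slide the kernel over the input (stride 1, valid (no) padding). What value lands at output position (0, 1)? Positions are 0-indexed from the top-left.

The receptive field on the input at this output position is [11 4 5 / 6 2 12 / 13 12 11]. Elementwise product with the kernel and sum: 11·-1 + 6·3 + 13·2 + 12·1.

45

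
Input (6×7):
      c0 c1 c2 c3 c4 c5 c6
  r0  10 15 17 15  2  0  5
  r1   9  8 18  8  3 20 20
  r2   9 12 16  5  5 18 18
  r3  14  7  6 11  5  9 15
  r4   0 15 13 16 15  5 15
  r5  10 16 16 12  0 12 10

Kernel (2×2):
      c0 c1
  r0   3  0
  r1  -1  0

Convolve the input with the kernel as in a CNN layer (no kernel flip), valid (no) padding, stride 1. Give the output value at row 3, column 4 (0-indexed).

0

The receptive field on the input at this output position is [5 9 / 15 5]. Elementwise product with the kernel and sum: 5·3 + 15·-1.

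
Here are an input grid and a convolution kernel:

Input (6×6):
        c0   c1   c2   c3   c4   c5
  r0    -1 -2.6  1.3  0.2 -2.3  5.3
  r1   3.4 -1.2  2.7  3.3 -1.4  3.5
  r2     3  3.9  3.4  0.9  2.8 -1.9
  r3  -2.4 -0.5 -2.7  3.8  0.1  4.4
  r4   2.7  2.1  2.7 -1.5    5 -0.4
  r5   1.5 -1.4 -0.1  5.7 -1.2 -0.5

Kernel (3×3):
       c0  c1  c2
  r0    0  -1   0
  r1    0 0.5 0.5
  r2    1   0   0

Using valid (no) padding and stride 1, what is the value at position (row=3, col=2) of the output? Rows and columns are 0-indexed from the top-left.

-2.15

The receptive field on the input at this output position is [-2.7 3.8 0.1 / 2.7 -1.5 5 / -0.1 5.7 -1.2]. Elementwise product with the kernel and sum: 3.8·-1 + -1.5·0.5 + 5·0.5 + -0.1·1.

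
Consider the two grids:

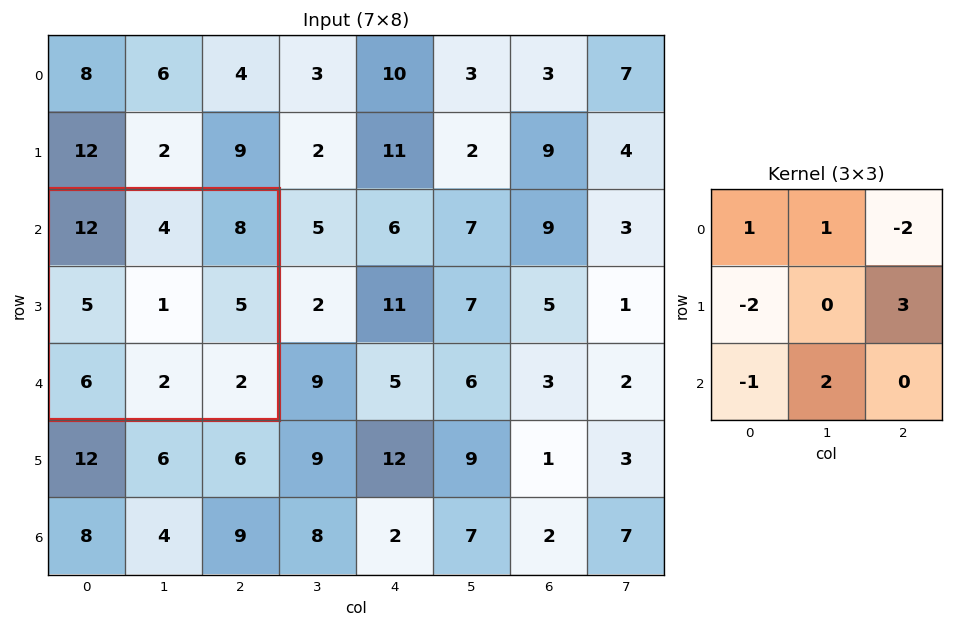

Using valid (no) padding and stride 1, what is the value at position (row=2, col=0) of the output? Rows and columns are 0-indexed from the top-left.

The receptive field on the input at this output position is [12 4 8 / 5 1 5 / 6 2 2]. Elementwise product with the kernel and sum: 12·1 + 4·1 + 8·-2 + 5·-2 + 5·3 + 6·-1 + 2·2.

3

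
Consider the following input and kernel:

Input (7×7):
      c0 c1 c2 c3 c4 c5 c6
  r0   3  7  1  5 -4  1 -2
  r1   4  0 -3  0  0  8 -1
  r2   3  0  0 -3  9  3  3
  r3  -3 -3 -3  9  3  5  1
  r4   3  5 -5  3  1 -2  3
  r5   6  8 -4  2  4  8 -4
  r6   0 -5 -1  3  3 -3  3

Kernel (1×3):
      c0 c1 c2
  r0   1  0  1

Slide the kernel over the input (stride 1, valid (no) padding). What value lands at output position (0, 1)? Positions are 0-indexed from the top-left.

12

The receptive field on the input at this output position is [7 1 5]. Elementwise product with the kernel and sum: 7·1 + 5·1.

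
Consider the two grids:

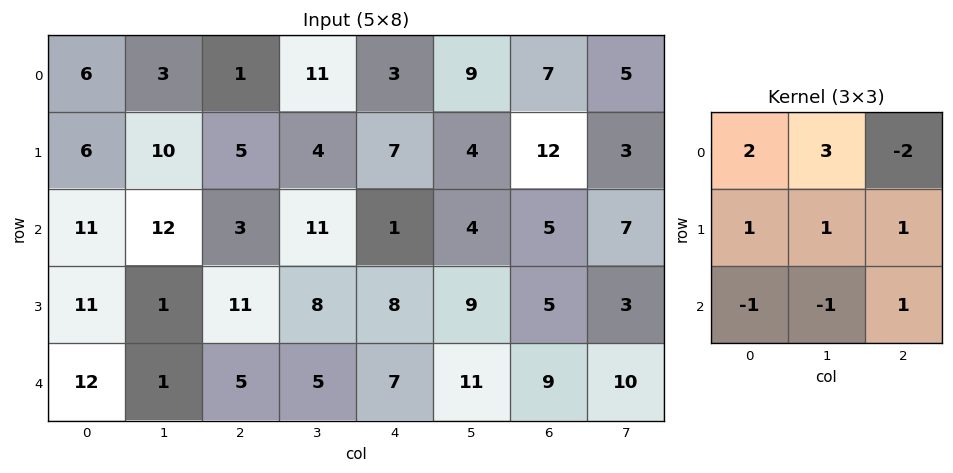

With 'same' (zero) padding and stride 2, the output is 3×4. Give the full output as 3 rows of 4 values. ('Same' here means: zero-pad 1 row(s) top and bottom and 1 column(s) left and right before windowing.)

13 4 16 8
11 49 30 43
44 30 45 57

Output[0,0]: The receptive field on the zero-padded input at this output position is [0 0 0 / 0 6 3 / 0 6 10]. Elementwise product with the kernel and sum: 0·2 + 0·3 + 0·-2 + 0·1 + 6·1 + 3·1 + 0·-1 + 6·-1 + 10·1.
Output[0,1]: The receptive field on the zero-padded input at this output position is [0 0 0 / 3 1 11 / 10 5 4]. Elementwise product with the kernel and sum: 0·2 + 0·3 + 0·-2 + 3·1 + 1·1 + 11·1 + 10·-1 + 5·-1 + 4·1.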